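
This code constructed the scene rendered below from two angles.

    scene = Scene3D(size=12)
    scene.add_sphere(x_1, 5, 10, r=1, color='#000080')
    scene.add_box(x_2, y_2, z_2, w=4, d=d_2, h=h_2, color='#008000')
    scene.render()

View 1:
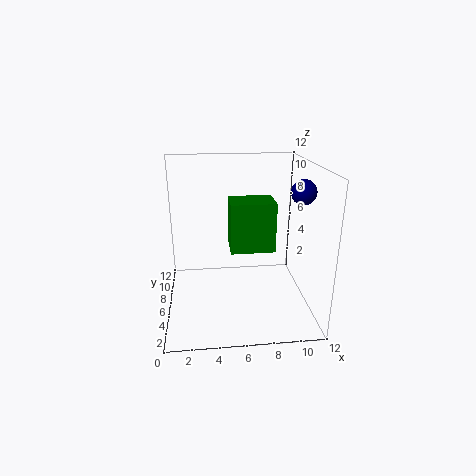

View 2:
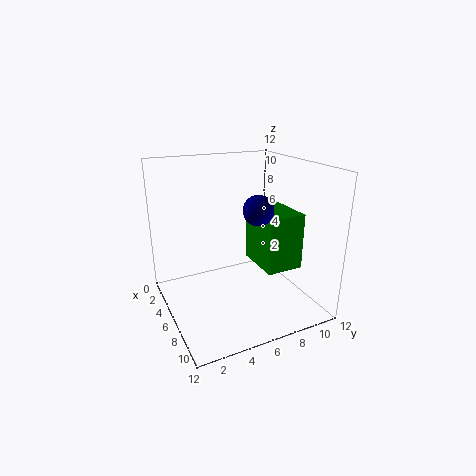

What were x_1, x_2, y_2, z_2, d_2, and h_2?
x_1 = 11
x_2 = 5.5
y_2 = 7
z_2 = 4
d_2 = 3
h_2 = 4.5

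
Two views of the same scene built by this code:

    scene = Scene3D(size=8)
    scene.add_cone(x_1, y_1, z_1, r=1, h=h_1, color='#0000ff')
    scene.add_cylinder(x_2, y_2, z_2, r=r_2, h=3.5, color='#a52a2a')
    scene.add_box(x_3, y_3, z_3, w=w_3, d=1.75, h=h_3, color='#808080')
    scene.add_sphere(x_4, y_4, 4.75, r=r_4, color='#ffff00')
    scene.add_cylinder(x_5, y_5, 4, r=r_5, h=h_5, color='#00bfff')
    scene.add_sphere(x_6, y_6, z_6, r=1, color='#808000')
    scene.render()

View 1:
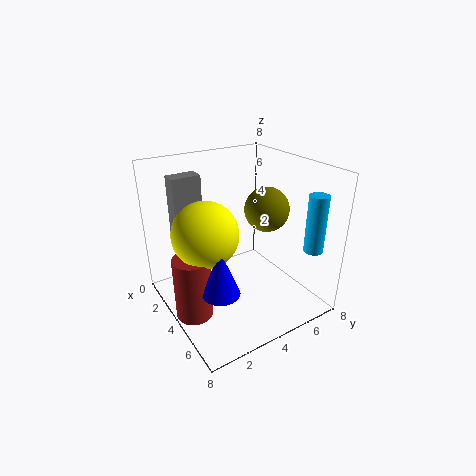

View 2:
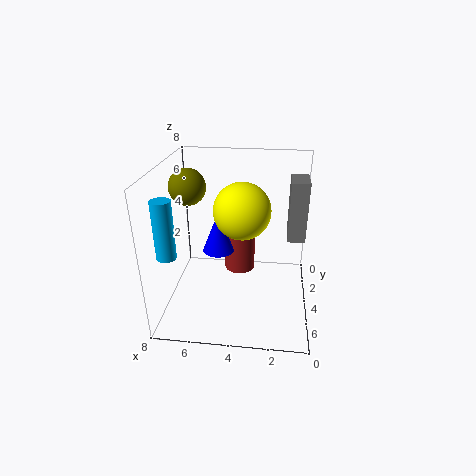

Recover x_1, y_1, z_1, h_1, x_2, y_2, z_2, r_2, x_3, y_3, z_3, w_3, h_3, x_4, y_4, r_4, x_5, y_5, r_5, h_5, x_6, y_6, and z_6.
x_1 = 5.5, y_1 = 2, z_1 = 2, h_1 = 2.5, x_2 = 4.25, y_2 = 1, z_2 = 0.25, r_2 = 1, x_3 = 0.25, y_3 = 1.5, z_3 = 3.5, w_3 = 1, h_3 = 3.5, x_4 = 4, y_4 = 2, r_4 = 1.75, x_5 = 7.25, y_5 = 6.5, r_5 = 0.5, h_5 = 3, x_6 = 6.75, y_6 = 3.75, z_6 = 6.75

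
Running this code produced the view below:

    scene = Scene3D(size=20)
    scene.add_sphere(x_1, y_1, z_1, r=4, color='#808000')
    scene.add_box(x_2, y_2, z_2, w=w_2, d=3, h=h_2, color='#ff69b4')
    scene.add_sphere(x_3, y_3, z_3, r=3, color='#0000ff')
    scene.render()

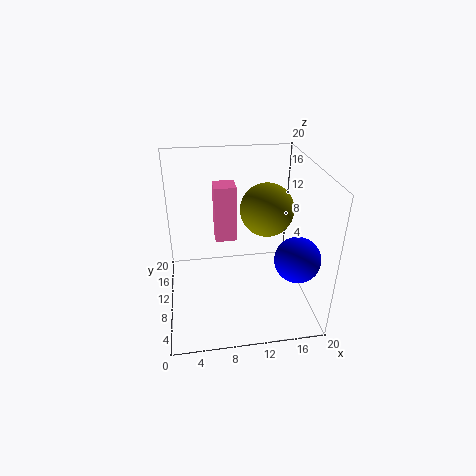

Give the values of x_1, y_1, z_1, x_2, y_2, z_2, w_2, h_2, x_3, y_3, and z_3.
x_1 = 15, y_1 = 14, z_1 = 12, x_2 = 7, y_2 = 11, z_2 = 9, w_2 = 3, h_2 = 8, x_3 = 17, y_3 = 5, z_3 = 9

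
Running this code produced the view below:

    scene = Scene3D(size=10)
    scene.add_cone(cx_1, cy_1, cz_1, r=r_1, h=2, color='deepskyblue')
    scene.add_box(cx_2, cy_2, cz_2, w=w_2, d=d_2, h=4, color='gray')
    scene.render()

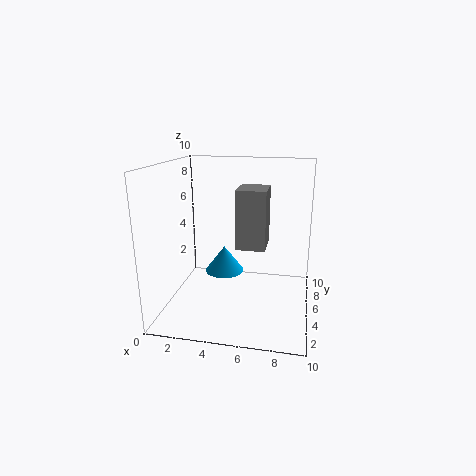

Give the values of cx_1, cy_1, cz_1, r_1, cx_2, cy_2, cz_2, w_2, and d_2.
cx_1 = 3.5; cy_1 = 7; cz_1 = 1.5; r_1 = 1.5; cx_2 = 5; cy_2 = 4; cz_2 = 4.5; w_2 = 2; d_2 = 2.5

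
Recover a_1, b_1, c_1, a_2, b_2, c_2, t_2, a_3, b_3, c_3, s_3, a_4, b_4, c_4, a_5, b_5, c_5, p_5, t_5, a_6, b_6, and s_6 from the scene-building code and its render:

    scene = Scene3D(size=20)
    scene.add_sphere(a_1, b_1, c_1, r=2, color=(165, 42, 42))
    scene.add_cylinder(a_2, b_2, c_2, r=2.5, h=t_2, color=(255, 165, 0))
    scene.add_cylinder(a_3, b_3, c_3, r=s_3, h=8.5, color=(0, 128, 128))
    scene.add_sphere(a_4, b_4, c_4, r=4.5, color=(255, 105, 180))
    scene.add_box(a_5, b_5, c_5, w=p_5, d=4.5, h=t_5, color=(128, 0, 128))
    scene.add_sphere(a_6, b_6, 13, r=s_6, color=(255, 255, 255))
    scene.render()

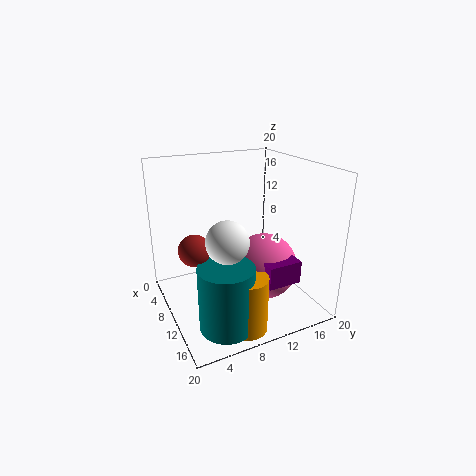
a_1 = 12, b_1 = 3, c_1 = 10.5, a_2 = 17, b_2 = 8, c_2 = 0.5, t_2 = 7.5, a_3 = 16, b_3 = 5.5, c_3 = 1, s_3 = 3.5, a_4 = 13, b_4 = 12.5, c_4 = 6.5, a_5 = 14.5, b_5 = 10.5, c_5 = 6, p_5 = 3.5, t_5 = 3, a_6 = 16.5, b_6 = 5.5, s_6 = 2.5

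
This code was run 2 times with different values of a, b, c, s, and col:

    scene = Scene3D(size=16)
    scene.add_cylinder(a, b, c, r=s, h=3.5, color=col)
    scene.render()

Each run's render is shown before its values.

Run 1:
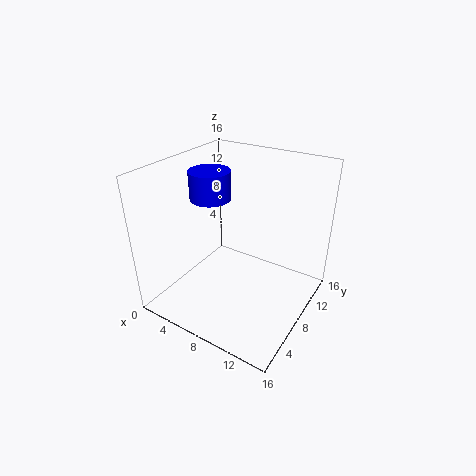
a = 2.5
b = 10.5
c = 10.5
s = 2.5
col = 'blue'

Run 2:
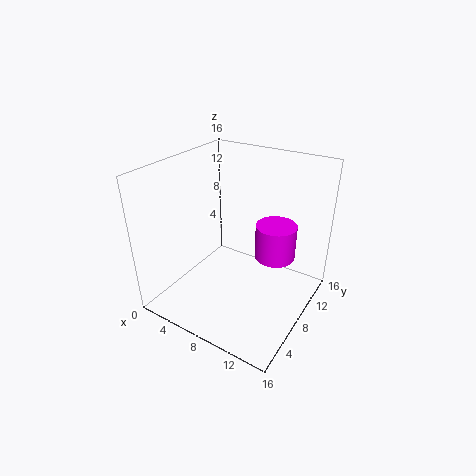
a = 13
b = 7
c = 8
s = 2
col = 'magenta'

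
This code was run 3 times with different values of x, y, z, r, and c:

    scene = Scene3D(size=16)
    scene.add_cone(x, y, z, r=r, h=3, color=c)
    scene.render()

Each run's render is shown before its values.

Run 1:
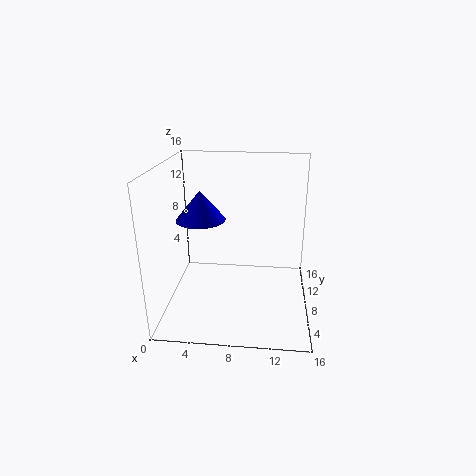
x = 4.5; y = 5.5; z = 11; r = 2.5; c = 'blue'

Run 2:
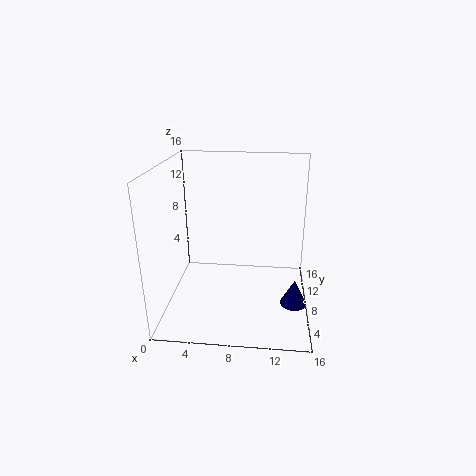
x = 14.5; y = 7; z = 0.5; r = 1.5; c = 'navy'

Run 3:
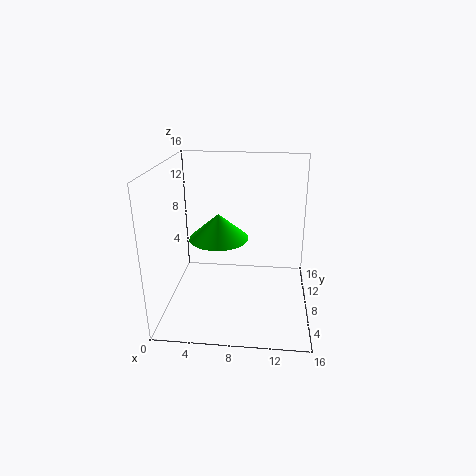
x = 5.5; y = 10; z = 7; r = 3.5; c = 'lime'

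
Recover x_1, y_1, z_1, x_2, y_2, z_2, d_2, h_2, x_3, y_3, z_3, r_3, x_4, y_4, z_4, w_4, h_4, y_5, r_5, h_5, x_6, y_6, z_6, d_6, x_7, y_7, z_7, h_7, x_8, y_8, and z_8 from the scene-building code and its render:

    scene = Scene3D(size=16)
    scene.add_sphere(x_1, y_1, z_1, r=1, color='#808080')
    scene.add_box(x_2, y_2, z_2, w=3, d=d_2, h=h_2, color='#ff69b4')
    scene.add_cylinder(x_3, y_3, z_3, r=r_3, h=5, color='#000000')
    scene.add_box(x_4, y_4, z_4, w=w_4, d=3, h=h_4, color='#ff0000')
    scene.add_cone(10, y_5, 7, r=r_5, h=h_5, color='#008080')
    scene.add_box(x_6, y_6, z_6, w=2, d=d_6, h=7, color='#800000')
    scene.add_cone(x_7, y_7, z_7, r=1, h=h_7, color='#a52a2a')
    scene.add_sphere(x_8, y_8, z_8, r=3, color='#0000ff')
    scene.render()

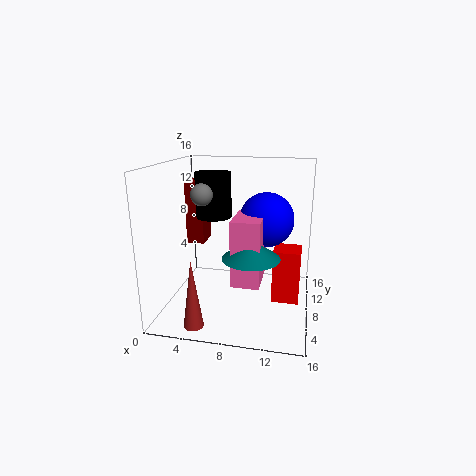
x_1 = 6; y_1 = 2; z_1 = 14; x_2 = 8; y_2 = 4; z_2 = 4; d_2 = 5; h_2 = 7; x_3 = 5; y_3 = 9; z_3 = 10; r_3 = 2; x_4 = 12; y_4 = 7; z_4 = 1; w_4 = 3; h_4 = 6; y_5 = 5; r_5 = 3; h_5 = 2; x_6 = 2; y_6 = 8; z_6 = 7; d_6 = 3; x_7 = 5; y_7 = 1; z_7 = 1; h_7 = 7; x_8 = 11; y_8 = 9; z_8 = 10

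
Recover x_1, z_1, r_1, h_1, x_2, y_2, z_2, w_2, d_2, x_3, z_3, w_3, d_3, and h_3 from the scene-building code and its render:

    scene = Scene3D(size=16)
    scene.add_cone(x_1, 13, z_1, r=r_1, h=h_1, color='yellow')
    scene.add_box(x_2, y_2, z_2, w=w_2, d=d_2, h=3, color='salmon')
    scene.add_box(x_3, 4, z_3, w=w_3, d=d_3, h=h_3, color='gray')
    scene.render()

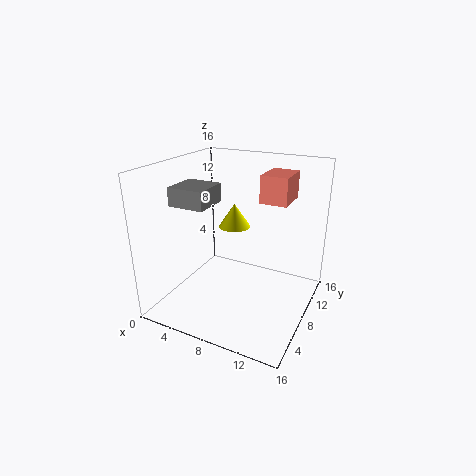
x_1 = 5; z_1 = 7; r_1 = 2; h_1 = 3; x_2 = 10; y_2 = 9; z_2 = 12; w_2 = 3; d_2 = 4; x_3 = 2; z_3 = 12; w_3 = 4; d_3 = 4; h_3 = 2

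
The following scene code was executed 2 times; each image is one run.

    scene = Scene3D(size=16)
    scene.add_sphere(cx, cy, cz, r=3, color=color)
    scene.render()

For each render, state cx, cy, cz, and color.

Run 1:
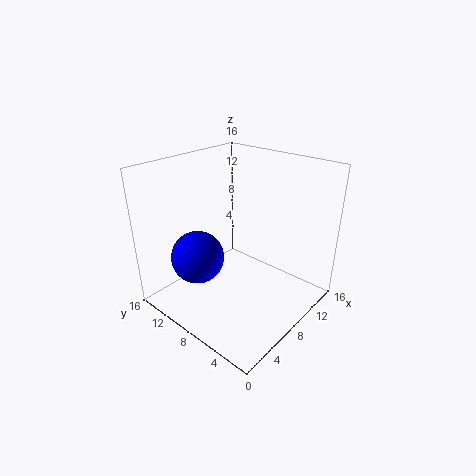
cx = 5; cy = 11.5; cz = 5.5; color = 'blue'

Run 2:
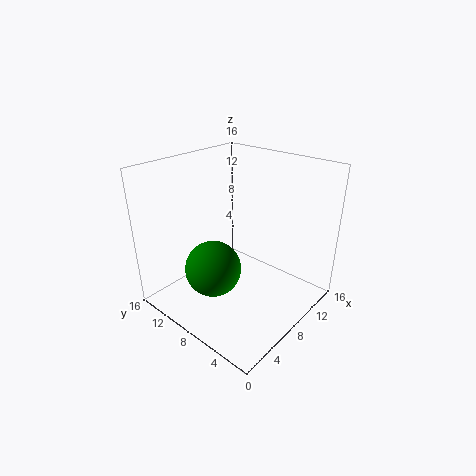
cx = 4.5; cy = 8.5; cz = 5.5; color = 'green'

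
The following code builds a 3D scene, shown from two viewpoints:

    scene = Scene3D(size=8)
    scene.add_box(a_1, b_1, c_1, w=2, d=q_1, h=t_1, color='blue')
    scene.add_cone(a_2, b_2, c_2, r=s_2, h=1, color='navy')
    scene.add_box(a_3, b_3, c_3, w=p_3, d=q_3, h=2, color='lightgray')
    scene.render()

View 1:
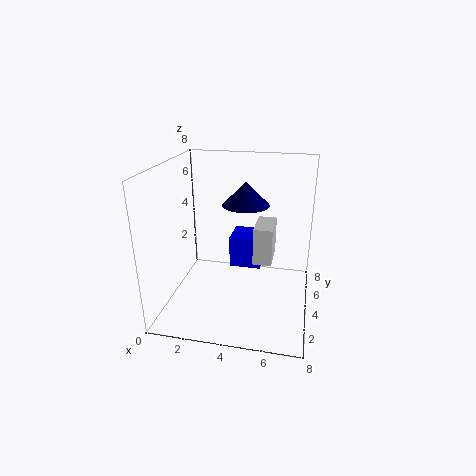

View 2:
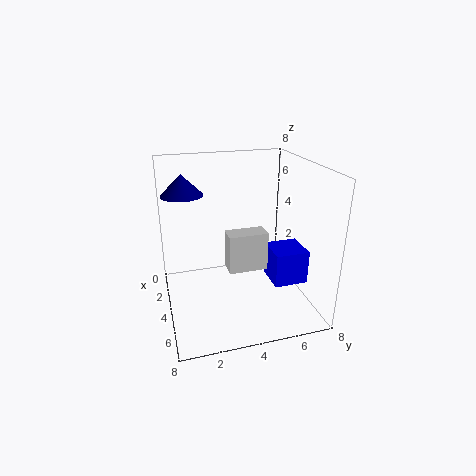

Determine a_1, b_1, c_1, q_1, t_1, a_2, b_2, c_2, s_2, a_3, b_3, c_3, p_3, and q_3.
a_1 = 3, b_1 = 6, c_1 = 1, q_1 = 2, t_1 = 2, a_2 = 5, b_2 = 1, c_2 = 7, s_2 = 1, a_3 = 5, b_3 = 3, c_3 = 3, p_3 = 1, q_3 = 2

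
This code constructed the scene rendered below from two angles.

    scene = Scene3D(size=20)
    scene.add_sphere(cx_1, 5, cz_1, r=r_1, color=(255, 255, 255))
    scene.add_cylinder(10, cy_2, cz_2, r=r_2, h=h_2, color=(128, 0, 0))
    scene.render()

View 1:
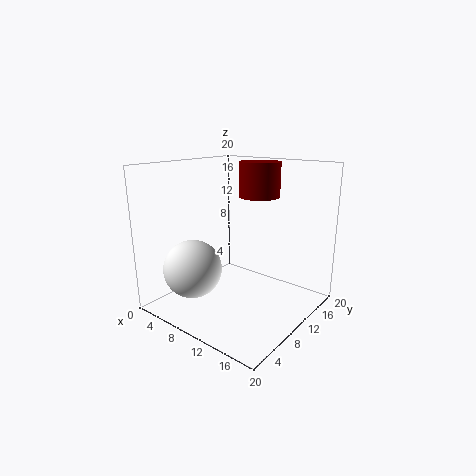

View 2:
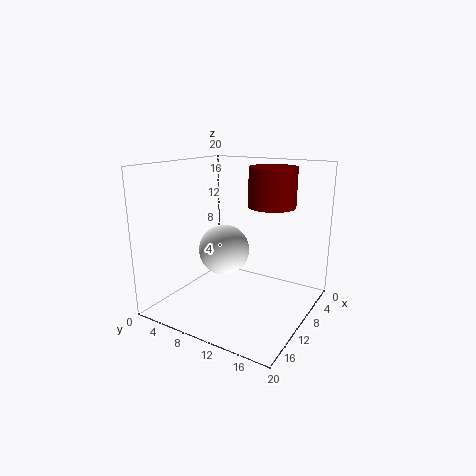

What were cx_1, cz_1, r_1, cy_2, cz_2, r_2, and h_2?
cx_1 = 6; cz_1 = 6; r_1 = 4; cy_2 = 15; cz_2 = 15; r_2 = 3; h_2 = 5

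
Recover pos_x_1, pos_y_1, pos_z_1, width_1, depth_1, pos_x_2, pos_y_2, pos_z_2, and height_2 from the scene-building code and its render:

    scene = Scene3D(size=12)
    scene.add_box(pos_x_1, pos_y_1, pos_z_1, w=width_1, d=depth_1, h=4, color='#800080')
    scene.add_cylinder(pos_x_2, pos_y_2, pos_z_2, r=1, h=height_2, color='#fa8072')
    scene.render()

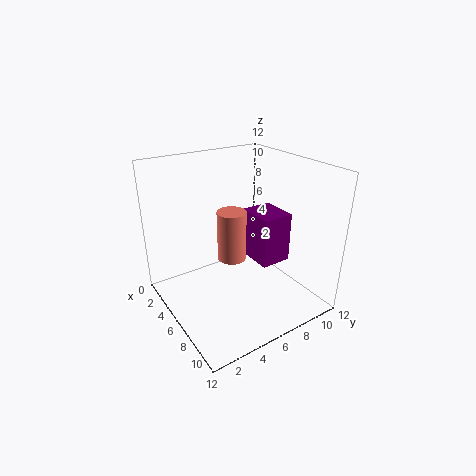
pos_x_1 = 6
pos_y_1 = 6.5
pos_z_1 = 4.5
width_1 = 3
depth_1 = 2.5
pos_x_2 = 9
pos_y_2 = 3.5
pos_z_2 = 6.5
height_2 = 3.5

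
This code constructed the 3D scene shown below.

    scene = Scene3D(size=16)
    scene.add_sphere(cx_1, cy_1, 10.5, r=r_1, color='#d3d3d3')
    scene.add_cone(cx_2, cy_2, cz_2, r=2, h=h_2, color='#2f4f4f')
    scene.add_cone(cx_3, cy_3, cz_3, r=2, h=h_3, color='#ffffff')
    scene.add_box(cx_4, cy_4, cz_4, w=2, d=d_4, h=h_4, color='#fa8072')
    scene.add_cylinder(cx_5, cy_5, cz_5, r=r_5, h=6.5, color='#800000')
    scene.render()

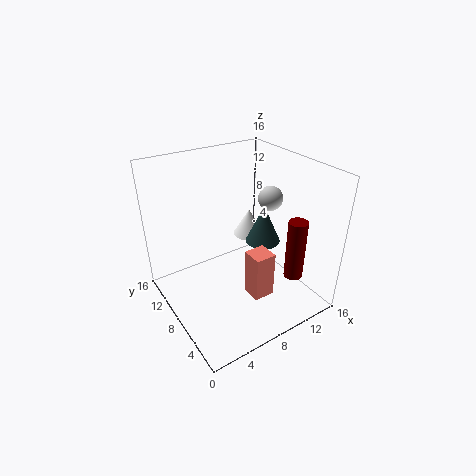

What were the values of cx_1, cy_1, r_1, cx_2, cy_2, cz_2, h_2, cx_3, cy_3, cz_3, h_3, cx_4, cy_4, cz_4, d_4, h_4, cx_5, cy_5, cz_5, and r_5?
cx_1 = 14
cy_1 = 10
r_1 = 1.5
cx_2 = 11.5
cy_2 = 8
cz_2 = 6.5
h_2 = 4.5
cx_3 = 13
cy_3 = 13
cz_3 = 4.5
h_3 = 3.5
cx_4 = 5.5
cy_4 = 1
cz_4 = 5.5
d_4 = 2
h_4 = 4.5
cx_5 = 11.5
cy_5 = 2.5
cz_5 = 5
r_5 = 1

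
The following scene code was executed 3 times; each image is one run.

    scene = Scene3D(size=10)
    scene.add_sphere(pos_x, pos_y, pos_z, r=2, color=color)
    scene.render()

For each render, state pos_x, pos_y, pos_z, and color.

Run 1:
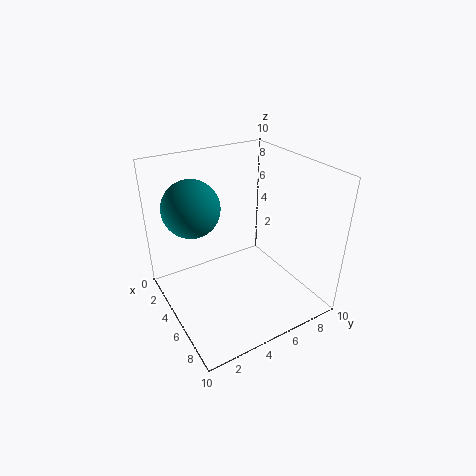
pos_x = 3; pos_y = 2.5; pos_z = 7; color = 'teal'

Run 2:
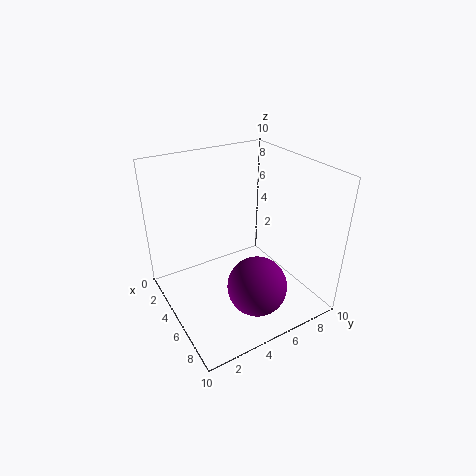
pos_x = 7.5; pos_y = 5; pos_z = 2.5; color = 'purple'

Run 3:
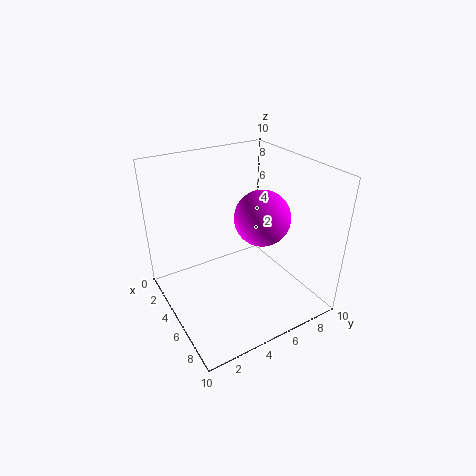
pos_x = 5; pos_y = 7; pos_z = 6; color = 'magenta'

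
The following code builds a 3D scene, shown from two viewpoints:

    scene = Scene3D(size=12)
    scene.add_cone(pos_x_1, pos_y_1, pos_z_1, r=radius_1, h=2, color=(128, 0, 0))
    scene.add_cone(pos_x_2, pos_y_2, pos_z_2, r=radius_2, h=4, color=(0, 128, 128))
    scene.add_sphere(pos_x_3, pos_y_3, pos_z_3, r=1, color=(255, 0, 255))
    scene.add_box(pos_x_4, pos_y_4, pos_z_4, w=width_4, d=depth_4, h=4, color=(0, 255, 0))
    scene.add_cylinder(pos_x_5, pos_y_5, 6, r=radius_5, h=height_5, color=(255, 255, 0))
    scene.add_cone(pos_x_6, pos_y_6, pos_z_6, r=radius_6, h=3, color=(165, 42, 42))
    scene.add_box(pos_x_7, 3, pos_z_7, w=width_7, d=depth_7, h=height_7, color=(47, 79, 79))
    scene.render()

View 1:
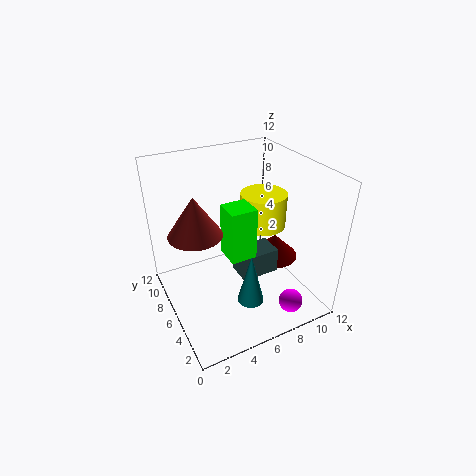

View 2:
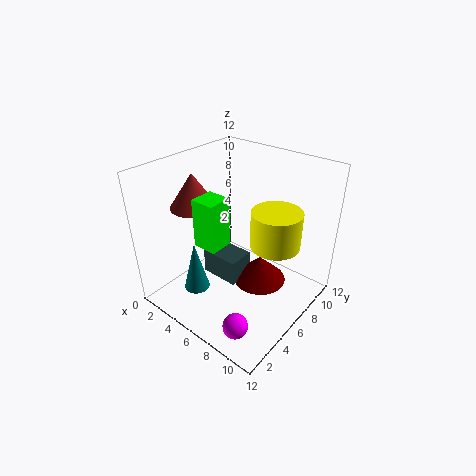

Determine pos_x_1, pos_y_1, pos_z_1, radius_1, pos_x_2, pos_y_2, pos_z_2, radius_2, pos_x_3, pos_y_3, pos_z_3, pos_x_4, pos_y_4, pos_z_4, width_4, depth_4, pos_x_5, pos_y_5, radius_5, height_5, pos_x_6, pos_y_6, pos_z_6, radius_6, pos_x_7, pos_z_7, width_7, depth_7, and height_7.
pos_x_1 = 9
pos_y_1 = 5
pos_z_1 = 4
radius_1 = 2
pos_x_2 = 5
pos_y_2 = 2
pos_z_2 = 3
radius_2 = 1
pos_x_3 = 9
pos_y_3 = 2
pos_z_3 = 1
pos_x_4 = 4
pos_y_4 = 3
pos_z_4 = 6
width_4 = 2
depth_4 = 2
pos_x_5 = 9
pos_y_5 = 7
radius_5 = 2
height_5 = 3
pos_x_6 = 2
pos_y_6 = 5
pos_z_6 = 8
radius_6 = 2
pos_x_7 = 5
pos_z_7 = 4
width_7 = 3
depth_7 = 2
height_7 = 2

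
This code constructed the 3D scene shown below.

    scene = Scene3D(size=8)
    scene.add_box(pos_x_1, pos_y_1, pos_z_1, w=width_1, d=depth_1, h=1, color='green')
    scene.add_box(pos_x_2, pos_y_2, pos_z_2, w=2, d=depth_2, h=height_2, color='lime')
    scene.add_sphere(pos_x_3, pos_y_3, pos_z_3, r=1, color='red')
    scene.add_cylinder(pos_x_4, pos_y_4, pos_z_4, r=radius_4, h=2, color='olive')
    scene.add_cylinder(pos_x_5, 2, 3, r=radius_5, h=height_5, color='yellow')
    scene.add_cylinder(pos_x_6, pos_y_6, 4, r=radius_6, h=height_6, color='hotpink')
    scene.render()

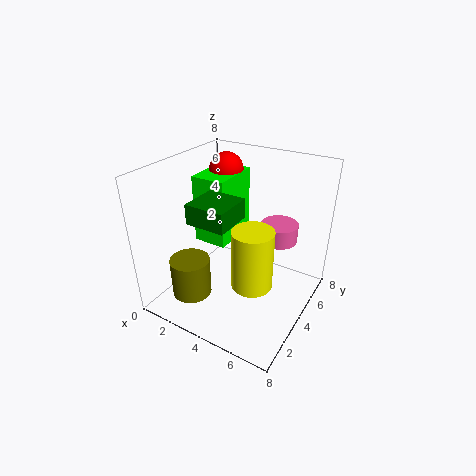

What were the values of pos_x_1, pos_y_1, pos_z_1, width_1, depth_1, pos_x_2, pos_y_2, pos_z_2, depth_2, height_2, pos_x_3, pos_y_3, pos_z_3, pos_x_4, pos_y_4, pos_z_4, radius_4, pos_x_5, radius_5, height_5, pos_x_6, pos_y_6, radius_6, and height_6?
pos_x_1 = 3
pos_y_1 = 1
pos_z_1 = 6
width_1 = 2
depth_1 = 2
pos_x_2 = 1
pos_y_2 = 4
pos_z_2 = 3
depth_2 = 3
height_2 = 4
pos_x_3 = 2
pos_y_3 = 6
pos_z_3 = 7
pos_x_4 = 3
pos_y_4 = 1
pos_z_4 = 2
radius_4 = 1
pos_x_5 = 6
radius_5 = 1
height_5 = 3
pos_x_6 = 6
pos_y_6 = 5
radius_6 = 1
height_6 = 1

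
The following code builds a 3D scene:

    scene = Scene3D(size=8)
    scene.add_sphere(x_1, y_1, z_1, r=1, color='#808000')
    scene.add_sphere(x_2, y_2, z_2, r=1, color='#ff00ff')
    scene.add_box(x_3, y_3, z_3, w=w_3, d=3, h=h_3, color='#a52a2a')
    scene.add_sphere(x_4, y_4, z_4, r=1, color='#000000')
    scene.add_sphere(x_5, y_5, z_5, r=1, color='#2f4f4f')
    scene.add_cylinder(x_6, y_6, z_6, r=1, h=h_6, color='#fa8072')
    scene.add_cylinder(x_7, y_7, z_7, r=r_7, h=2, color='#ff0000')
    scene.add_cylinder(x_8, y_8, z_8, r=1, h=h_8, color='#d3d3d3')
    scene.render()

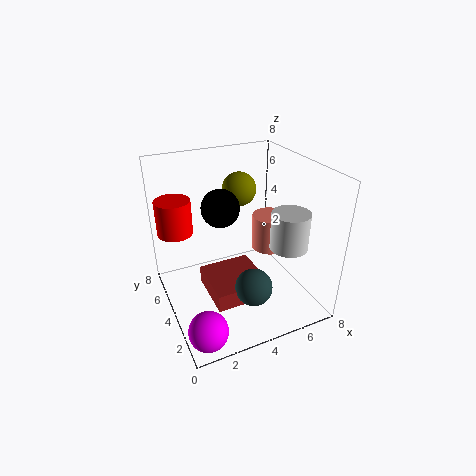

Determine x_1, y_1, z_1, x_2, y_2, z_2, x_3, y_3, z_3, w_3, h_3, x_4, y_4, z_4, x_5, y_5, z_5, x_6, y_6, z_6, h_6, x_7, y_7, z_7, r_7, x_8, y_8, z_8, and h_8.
x_1 = 5
y_1 = 6
z_1 = 6
x_2 = 1
y_2 = 1
z_2 = 1
x_3 = 2
y_3 = 2
z_3 = 1
w_3 = 3
h_3 = 1
x_4 = 3
y_4 = 4
z_4 = 6
x_5 = 4
y_5 = 2
z_5 = 2
x_6 = 6
y_6 = 4
z_6 = 3
h_6 = 2
x_7 = 1
y_7 = 6
z_7 = 4
r_7 = 1
x_8 = 6
y_8 = 2
z_8 = 4
h_8 = 2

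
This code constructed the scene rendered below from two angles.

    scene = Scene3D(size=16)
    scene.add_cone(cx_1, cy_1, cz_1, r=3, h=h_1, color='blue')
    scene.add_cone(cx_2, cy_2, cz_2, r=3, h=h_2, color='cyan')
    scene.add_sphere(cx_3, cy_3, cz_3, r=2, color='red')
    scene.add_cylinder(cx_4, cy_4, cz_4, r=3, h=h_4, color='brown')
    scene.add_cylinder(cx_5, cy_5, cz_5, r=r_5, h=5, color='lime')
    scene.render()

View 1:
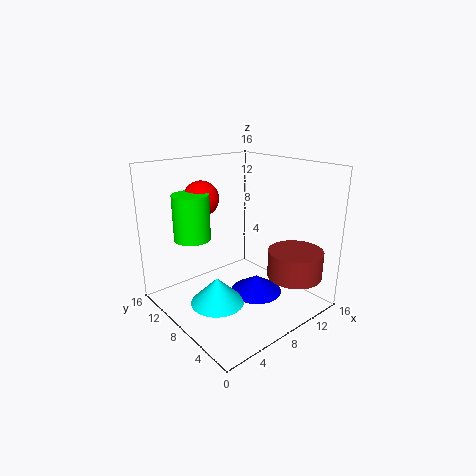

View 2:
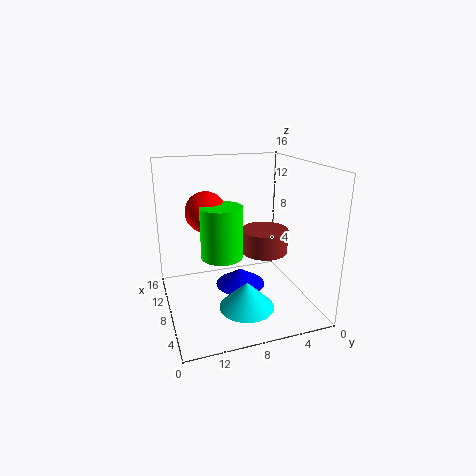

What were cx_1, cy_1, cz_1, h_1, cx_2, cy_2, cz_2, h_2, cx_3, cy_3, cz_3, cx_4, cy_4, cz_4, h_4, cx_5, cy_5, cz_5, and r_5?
cx_1 = 10; cy_1 = 7; cz_1 = 1; h_1 = 2; cx_2 = 5; cy_2 = 8; cz_2 = 1; h_2 = 3; cx_3 = 6; cy_3 = 12; cz_3 = 12; cx_4 = 12; cy_4 = 3; cz_4 = 4; h_4 = 3; cx_5 = 4; cy_5 = 11; cz_5 = 8; r_5 = 2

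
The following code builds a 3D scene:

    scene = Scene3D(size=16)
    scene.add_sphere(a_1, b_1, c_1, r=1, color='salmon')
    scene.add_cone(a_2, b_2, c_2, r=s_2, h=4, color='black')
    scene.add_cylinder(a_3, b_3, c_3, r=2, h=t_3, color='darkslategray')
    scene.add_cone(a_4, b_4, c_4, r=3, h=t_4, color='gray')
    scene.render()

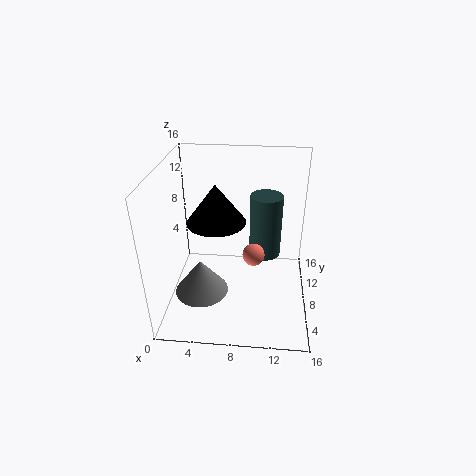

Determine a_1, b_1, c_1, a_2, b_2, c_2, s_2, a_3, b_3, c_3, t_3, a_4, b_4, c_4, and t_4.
a_1 = 10
b_1 = 2
c_1 = 10
a_2 = 6
b_2 = 6
c_2 = 11
s_2 = 3
a_3 = 11
b_3 = 13
c_3 = 3
t_3 = 8
a_4 = 4
b_4 = 6
c_4 = 2
t_4 = 4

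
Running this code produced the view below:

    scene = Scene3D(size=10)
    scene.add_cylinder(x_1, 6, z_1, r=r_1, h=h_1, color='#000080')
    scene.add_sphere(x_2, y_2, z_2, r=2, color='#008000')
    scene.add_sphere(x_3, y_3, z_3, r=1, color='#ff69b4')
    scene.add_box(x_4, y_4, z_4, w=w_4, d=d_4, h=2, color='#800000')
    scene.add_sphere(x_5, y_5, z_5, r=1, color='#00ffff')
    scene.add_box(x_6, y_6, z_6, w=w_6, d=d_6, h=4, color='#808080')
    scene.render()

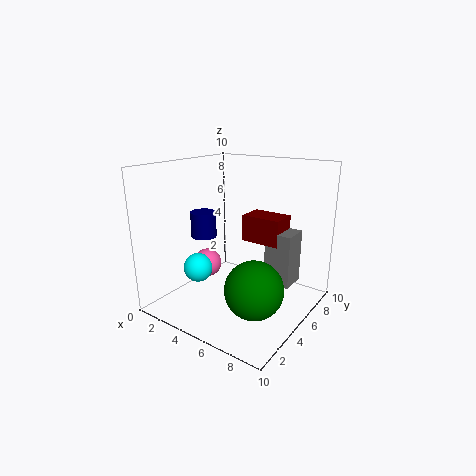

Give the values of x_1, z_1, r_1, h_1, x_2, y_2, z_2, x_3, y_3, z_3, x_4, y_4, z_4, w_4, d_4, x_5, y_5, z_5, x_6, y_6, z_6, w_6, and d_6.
x_1 = 1, z_1 = 4, r_1 = 1, h_1 = 2, x_2 = 7, y_2 = 4, z_2 = 2, x_3 = 3, y_3 = 4, z_3 = 3, x_4 = 4, y_4 = 7, z_4 = 4, w_4 = 3, d_4 = 2, x_5 = 3, y_5 = 3, z_5 = 3, x_6 = 6, y_6 = 7, z_6 = 1, w_6 = 2, d_6 = 2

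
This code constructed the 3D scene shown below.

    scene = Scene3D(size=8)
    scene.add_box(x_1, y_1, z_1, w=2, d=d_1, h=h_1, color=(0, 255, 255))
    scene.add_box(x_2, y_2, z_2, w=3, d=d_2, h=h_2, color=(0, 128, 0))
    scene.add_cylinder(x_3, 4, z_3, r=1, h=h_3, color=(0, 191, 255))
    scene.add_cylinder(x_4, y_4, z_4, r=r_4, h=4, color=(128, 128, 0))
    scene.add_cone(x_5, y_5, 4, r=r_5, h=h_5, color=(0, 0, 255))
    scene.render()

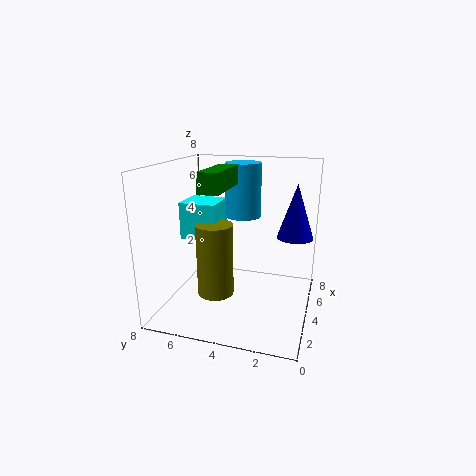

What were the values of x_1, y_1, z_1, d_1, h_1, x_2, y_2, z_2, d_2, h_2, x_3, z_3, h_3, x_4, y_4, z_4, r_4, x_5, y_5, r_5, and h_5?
x_1 = 3; y_1 = 5; z_1 = 4; d_1 = 2; h_1 = 2; x_2 = 1; y_2 = 4; z_2 = 7; d_2 = 1; h_2 = 1; x_3 = 5; z_3 = 5; h_3 = 3; x_4 = 3; y_4 = 5; z_4 = 1; r_4 = 1; x_5 = 5; y_5 = 1; r_5 = 1; h_5 = 3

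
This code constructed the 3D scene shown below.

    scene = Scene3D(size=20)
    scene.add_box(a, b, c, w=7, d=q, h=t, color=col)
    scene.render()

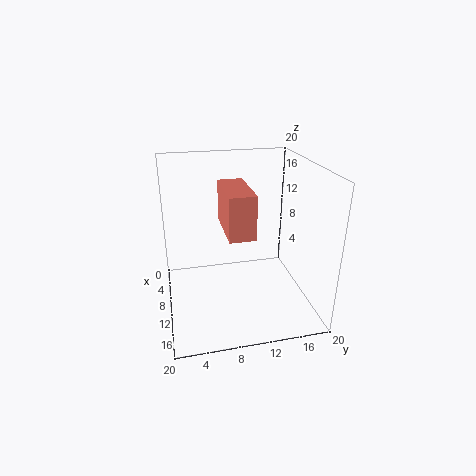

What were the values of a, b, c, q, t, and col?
a = 12
b = 7
c = 14
q = 3
t = 5
col = 'salmon'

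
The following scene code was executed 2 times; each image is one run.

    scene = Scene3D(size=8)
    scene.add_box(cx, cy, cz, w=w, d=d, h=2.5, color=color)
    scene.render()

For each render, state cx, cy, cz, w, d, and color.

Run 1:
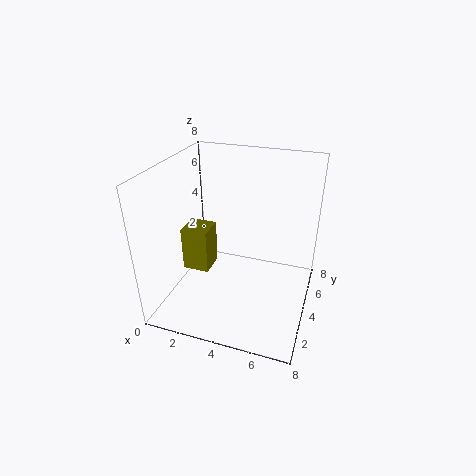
cx = 1; cy = 3; cz = 2; w = 1.5; d = 1.5; color = 'olive'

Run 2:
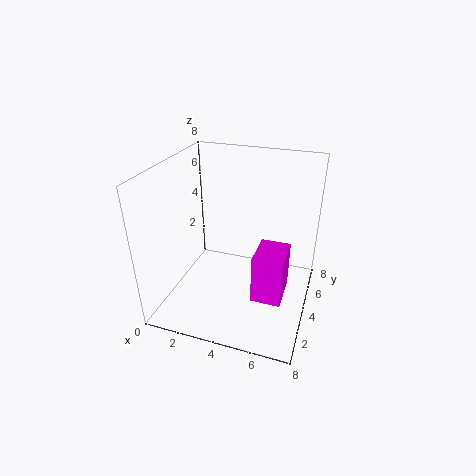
cx = 5.5; cy = 1.5; cz = 2; w = 1.5; d = 2; color = 'magenta'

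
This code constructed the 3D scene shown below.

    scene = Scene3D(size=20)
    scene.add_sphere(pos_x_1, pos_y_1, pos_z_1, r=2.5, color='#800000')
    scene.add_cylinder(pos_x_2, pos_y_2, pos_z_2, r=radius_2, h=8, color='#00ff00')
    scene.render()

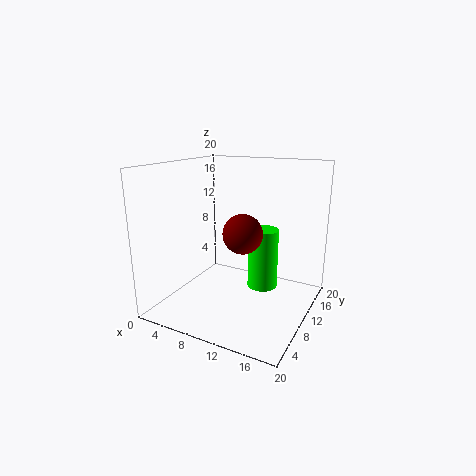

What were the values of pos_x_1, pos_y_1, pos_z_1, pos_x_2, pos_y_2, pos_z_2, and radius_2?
pos_x_1 = 12.5; pos_y_1 = 6.5; pos_z_1 = 12; pos_x_2 = 14; pos_y_2 = 9.5; pos_z_2 = 4; radius_2 = 2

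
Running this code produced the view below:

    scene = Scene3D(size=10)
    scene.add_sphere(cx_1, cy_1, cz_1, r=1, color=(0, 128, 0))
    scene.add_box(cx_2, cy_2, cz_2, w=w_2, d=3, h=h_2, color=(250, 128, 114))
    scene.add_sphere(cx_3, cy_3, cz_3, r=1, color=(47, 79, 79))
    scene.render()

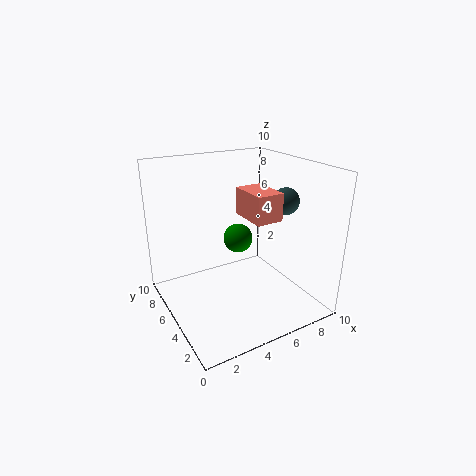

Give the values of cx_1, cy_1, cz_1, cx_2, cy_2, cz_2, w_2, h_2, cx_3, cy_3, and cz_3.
cx_1 = 5
cy_1 = 5
cz_1 = 5
cx_2 = 6
cy_2 = 4
cz_2 = 6
w_2 = 2
h_2 = 2
cx_3 = 9
cy_3 = 5
cz_3 = 7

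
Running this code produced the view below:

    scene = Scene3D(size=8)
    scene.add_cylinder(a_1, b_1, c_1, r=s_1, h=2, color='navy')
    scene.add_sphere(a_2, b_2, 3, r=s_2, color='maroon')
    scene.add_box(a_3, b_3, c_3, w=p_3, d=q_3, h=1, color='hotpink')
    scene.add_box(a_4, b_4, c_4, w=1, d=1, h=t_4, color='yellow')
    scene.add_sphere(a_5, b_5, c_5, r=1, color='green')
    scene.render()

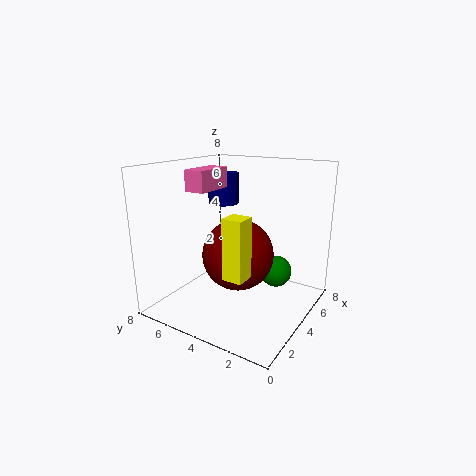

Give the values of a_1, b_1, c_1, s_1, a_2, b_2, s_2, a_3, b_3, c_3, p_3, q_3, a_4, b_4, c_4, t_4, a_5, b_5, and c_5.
a_1 = 7; b_1 = 7; c_1 = 5; s_1 = 1; a_2 = 4; b_2 = 4; s_2 = 2; a_3 = 1; b_3 = 4; c_3 = 7; p_3 = 2; q_3 = 1; a_4 = 1; b_4 = 2; c_4 = 3; t_4 = 3; a_5 = 7; b_5 = 3; c_5 = 1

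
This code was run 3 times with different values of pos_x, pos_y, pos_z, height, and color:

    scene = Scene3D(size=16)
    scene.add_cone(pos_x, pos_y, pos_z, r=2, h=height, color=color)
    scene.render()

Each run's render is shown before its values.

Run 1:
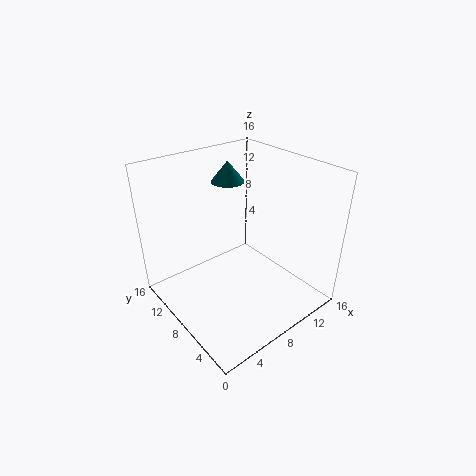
pos_x = 10.5
pos_y = 13
pos_z = 12.5
height = 2.5
color = 'teal'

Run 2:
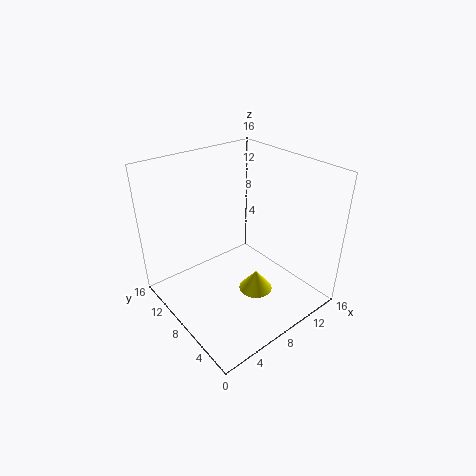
pos_x = 10
pos_y = 7
pos_z = 0.5
height = 2.5
color = 'yellow'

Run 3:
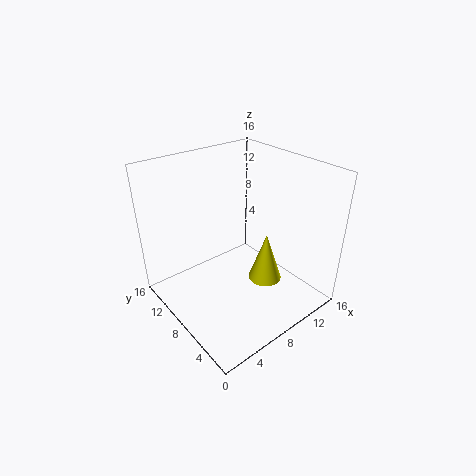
pos_x = 11.5
pos_y = 7
pos_z = 1.5
height = 6
color = 'yellow'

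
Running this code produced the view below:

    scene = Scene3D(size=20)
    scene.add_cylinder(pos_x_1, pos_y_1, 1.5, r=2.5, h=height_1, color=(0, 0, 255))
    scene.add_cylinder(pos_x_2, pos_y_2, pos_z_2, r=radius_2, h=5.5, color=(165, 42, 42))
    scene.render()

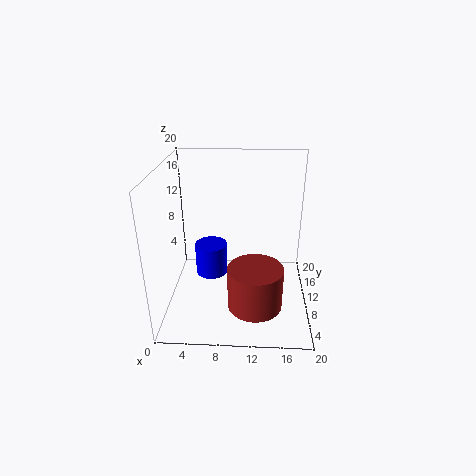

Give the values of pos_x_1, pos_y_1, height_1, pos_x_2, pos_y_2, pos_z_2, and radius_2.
pos_x_1 = 5.5, pos_y_1 = 14.5, height_1 = 5, pos_x_2 = 12.5, pos_y_2 = 4, pos_z_2 = 3.5, radius_2 = 3.5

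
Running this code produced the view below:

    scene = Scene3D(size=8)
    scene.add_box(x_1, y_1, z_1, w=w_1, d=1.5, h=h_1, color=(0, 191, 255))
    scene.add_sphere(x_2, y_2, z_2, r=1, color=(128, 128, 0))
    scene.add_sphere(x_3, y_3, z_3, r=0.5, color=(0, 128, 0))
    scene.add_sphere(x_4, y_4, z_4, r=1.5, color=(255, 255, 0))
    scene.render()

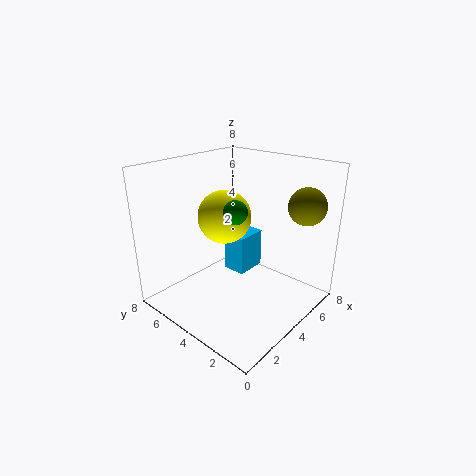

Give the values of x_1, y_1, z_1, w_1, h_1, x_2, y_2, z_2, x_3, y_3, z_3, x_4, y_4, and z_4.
x_1 = 5.5
y_1 = 5
z_1 = 0.5
w_1 = 2
h_1 = 2.5
x_2 = 6
y_2 = 1
z_2 = 6
x_3 = 1
y_3 = 1.5
z_3 = 7
x_4 = 4
y_4 = 5
z_4 = 5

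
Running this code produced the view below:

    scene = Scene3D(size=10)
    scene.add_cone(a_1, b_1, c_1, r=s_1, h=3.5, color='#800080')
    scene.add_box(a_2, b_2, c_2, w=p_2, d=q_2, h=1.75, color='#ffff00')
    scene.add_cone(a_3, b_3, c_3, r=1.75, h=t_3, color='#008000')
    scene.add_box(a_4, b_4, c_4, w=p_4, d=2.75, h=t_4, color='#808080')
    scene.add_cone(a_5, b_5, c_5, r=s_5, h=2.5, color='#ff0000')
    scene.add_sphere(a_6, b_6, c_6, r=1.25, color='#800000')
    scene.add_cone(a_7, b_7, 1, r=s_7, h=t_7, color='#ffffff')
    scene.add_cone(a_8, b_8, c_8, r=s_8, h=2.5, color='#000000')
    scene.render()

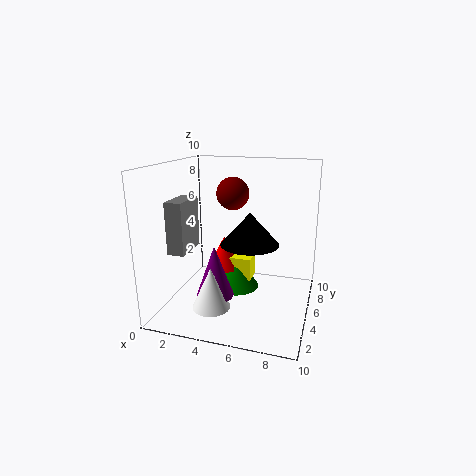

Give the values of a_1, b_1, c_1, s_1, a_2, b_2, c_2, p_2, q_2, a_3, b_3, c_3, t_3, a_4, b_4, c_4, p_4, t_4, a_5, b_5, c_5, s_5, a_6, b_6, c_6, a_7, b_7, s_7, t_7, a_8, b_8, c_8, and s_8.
a_1 = 4; b_1 = 3; c_1 = 1.5; s_1 = 1.25; a_2 = 3.75; b_2 = 6.5; c_2 = 1; p_2 = 1.75; q_2 = 1.5; a_3 = 4.25; b_3 = 7; c_3 = 0.25; t_3 = 2.5; a_4 = 0.25; b_4 = 3.5; c_4 = 3.75; p_4 = 1.25; t_4 = 3.75; a_5 = 3.25; b_5 = 7; c_5 = 1.75; s_5 = 1.25; a_6 = 3.75; b_6 = 7.75; c_6 = 7.5; a_7 = 4; b_7 = 2.25; s_7 = 1.25; t_7 = 2.75; a_8 = 5.25; b_8 = 7.25; c_8 = 3.75; s_8 = 2.25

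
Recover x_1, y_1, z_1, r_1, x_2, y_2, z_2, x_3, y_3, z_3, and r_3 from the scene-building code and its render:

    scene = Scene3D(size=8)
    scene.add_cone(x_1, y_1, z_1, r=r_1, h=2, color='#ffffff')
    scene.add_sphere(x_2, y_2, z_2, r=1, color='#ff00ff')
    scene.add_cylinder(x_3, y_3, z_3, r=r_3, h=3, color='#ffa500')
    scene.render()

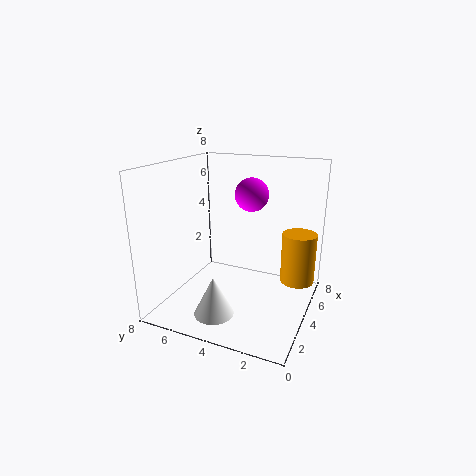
x_1 = 1
y_1 = 4
z_1 = 1
r_1 = 1
x_2 = 6
y_2 = 4
z_2 = 6
x_3 = 6
y_3 = 1
z_3 = 1
r_3 = 1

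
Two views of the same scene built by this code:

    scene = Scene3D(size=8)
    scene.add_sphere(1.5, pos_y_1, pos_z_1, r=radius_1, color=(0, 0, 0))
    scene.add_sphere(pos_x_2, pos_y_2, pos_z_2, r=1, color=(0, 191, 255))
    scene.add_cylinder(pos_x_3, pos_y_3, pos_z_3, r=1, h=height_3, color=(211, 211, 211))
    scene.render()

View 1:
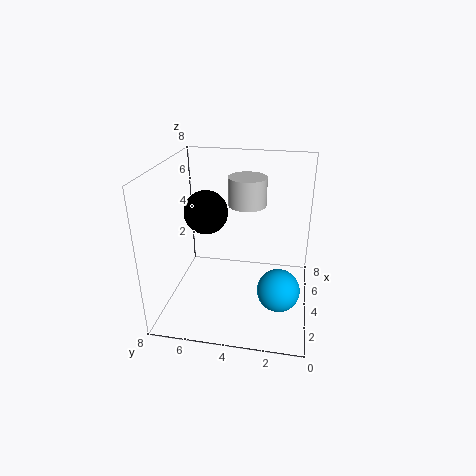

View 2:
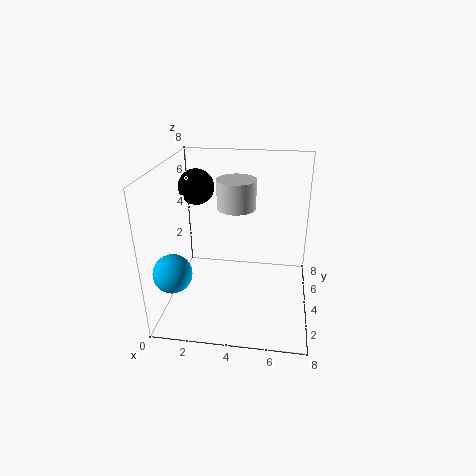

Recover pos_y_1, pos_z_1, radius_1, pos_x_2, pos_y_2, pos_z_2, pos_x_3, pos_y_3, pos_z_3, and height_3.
pos_y_1 = 5; pos_z_1 = 6.5; radius_1 = 1; pos_x_2 = 1; pos_y_2 = 1.5; pos_z_2 = 3; pos_x_3 = 4; pos_y_3 = 3.5; pos_z_3 = 6; height_3 = 1.5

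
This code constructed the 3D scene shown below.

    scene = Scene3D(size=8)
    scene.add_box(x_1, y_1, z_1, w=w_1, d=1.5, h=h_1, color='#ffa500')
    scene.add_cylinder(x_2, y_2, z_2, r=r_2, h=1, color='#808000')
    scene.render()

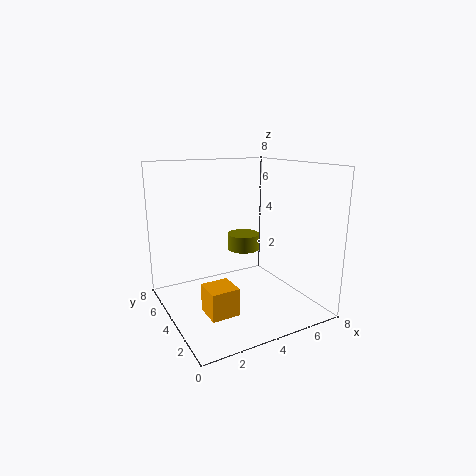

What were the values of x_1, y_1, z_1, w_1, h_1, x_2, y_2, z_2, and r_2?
x_1 = 1.5
y_1 = 2
z_1 = 0.5
w_1 = 1.5
h_1 = 1.5
x_2 = 5.5
y_2 = 6
z_2 = 2.5
r_2 = 1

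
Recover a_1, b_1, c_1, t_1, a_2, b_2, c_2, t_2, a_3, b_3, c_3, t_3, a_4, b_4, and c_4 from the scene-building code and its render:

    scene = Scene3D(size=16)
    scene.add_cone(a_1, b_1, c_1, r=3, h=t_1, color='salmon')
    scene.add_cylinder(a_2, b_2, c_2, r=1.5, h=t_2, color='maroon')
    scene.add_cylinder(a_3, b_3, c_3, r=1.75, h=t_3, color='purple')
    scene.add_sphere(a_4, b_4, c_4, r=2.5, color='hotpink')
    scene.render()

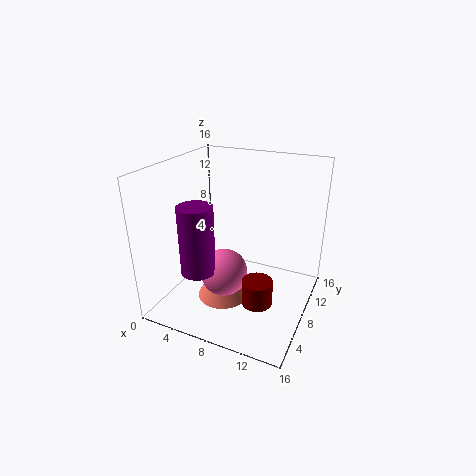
a_1 = 6.25
b_1 = 7.5
c_1 = 0.25
t_1 = 5.5
a_2 = 12.25
b_2 = 3.25
c_2 = 4
t_2 = 2.5
a_3 = 6
b_3 = 2.75
c_3 = 6.25
t_3 = 7
a_4 = 7.75
b_4 = 5
c_4 = 5.25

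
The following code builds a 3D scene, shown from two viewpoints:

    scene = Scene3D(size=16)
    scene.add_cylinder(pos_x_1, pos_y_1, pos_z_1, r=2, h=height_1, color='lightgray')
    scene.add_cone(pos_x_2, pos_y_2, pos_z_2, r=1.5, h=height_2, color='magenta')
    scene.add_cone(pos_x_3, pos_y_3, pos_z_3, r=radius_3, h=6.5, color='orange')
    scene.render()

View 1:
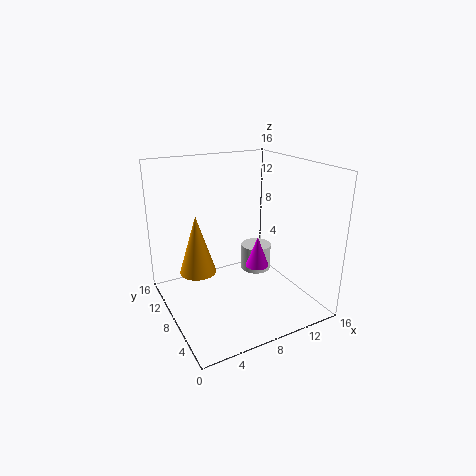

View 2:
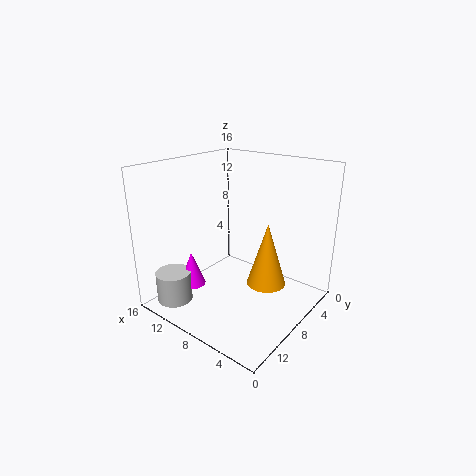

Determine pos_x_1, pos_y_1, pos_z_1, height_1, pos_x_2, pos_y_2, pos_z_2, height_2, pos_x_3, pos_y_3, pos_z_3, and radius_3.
pos_x_1 = 13.5, pos_y_1 = 13, pos_z_1 = 0.5, height_1 = 3.5, pos_x_2 = 12.5, pos_y_2 = 11, pos_z_2 = 2, height_2 = 4, pos_x_3 = 3.5, pos_y_3 = 9, pos_z_3 = 4.5, radius_3 = 2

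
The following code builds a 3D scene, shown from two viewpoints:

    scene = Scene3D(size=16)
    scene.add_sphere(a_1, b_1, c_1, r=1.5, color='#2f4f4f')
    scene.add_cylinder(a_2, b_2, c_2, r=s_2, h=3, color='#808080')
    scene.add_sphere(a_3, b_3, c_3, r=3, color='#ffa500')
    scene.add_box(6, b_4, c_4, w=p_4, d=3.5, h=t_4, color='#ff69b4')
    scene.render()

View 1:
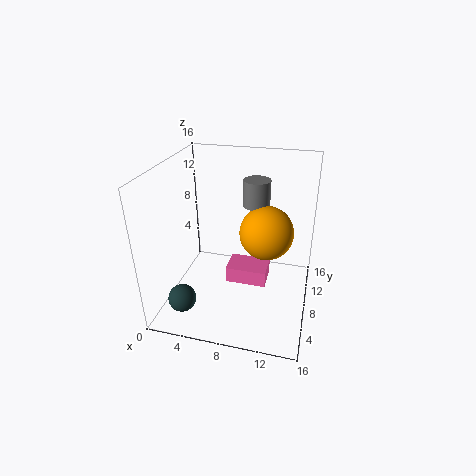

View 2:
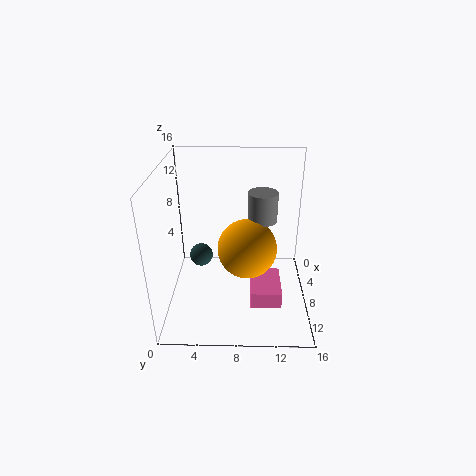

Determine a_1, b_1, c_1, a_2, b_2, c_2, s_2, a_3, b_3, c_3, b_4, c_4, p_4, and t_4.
a_1 = 3
b_1 = 3
c_1 = 2.5
a_2 = 9.5
b_2 = 10.5
c_2 = 11
s_2 = 1.5
a_3 = 11
b_3 = 9
c_3 = 8.5
b_4 = 9.5
c_4 = 0.5
p_4 = 5
t_4 = 2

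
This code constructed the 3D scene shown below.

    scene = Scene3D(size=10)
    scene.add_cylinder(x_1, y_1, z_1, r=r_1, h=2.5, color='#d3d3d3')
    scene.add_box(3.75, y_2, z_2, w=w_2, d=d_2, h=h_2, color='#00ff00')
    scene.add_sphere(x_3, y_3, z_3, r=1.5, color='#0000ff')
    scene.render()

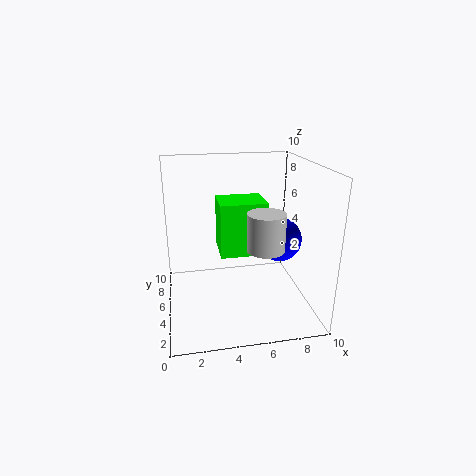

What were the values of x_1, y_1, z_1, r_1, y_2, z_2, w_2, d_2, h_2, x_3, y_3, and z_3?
x_1 = 6.5, y_1 = 3.25, z_1 = 4.75, r_1 = 1.25, y_2 = 4.5, z_2 = 3.75, w_2 = 3.25, d_2 = 2.75, h_2 = 3.75, x_3 = 7.75, y_3 = 4.25, z_3 = 5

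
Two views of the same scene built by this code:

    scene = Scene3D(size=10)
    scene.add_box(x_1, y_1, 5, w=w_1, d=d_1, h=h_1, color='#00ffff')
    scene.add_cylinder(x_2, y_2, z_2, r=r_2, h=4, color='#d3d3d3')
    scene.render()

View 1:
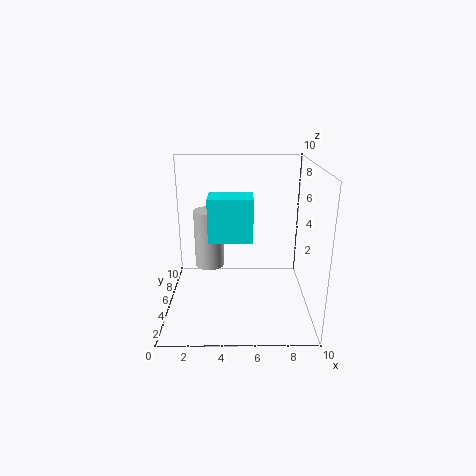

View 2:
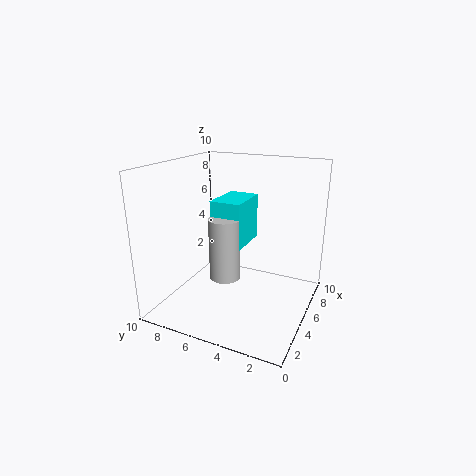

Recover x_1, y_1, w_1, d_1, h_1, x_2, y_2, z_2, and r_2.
x_1 = 3, y_1 = 4, w_1 = 3, d_1 = 2, h_1 = 3, x_2 = 3, y_2 = 5, z_2 = 3, r_2 = 1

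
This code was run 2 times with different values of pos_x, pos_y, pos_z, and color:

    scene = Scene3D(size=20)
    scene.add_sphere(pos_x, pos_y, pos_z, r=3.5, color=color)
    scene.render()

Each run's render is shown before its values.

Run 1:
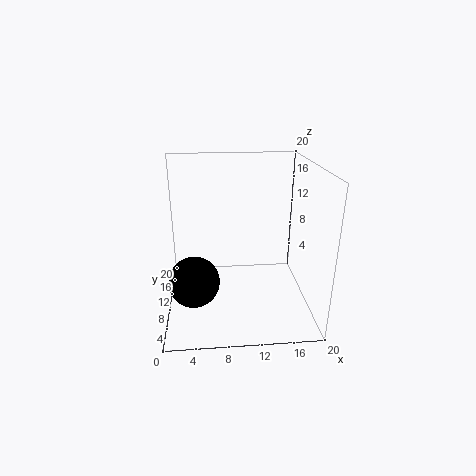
pos_x = 3.75, pos_y = 8, pos_z = 4.5, color = 'black'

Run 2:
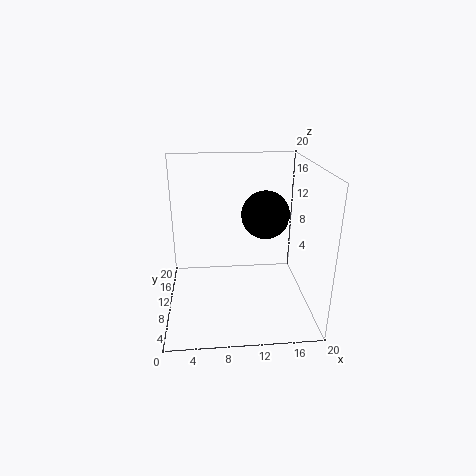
pos_x = 14.25, pos_y = 12.75, pos_z = 12.25, color = 'black'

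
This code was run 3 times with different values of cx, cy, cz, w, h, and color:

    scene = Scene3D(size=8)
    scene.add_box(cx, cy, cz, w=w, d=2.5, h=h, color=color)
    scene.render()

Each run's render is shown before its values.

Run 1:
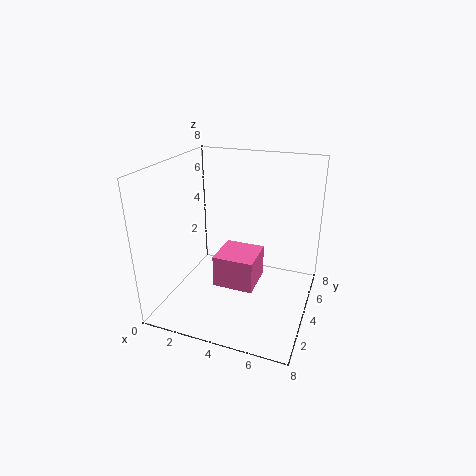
cx = 2.25, cy = 4.25, cz = 0.25, w = 2.5, h = 2, color = 'hotpink'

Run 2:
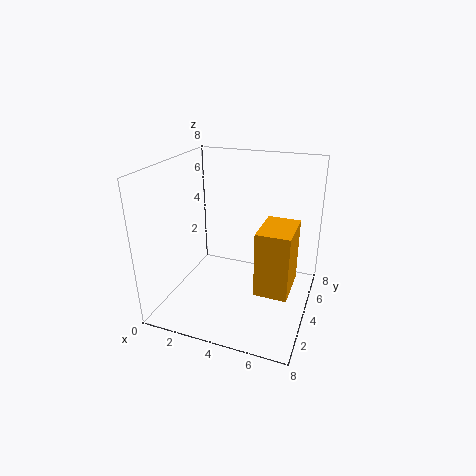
cx = 5.5, cy = 2.25, cz = 1.75, w = 1.75, h = 3.5, color = 'orange'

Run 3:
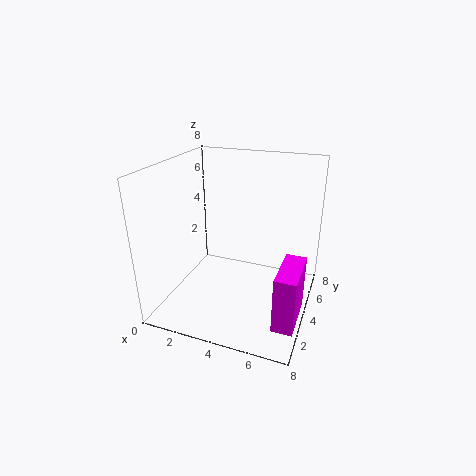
cx = 7, cy = 0.25, cz = 1.5, w = 1, h = 2.75, color = 'magenta'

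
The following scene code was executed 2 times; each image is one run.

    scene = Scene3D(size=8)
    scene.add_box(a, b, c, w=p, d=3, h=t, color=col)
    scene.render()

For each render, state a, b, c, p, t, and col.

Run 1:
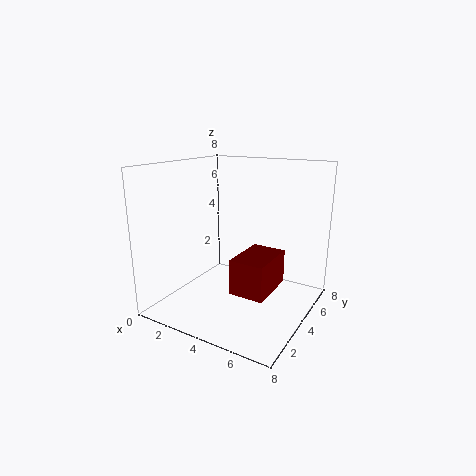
a = 4; b = 3; c = 1; p = 2; t = 2; col = 'maroon'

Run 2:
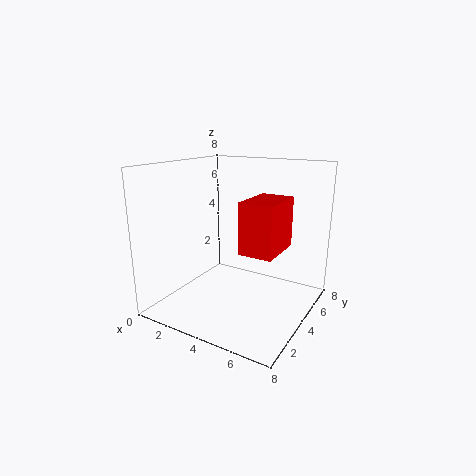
a = 4; b = 4; c = 3; p = 2; t = 3; col = 'red'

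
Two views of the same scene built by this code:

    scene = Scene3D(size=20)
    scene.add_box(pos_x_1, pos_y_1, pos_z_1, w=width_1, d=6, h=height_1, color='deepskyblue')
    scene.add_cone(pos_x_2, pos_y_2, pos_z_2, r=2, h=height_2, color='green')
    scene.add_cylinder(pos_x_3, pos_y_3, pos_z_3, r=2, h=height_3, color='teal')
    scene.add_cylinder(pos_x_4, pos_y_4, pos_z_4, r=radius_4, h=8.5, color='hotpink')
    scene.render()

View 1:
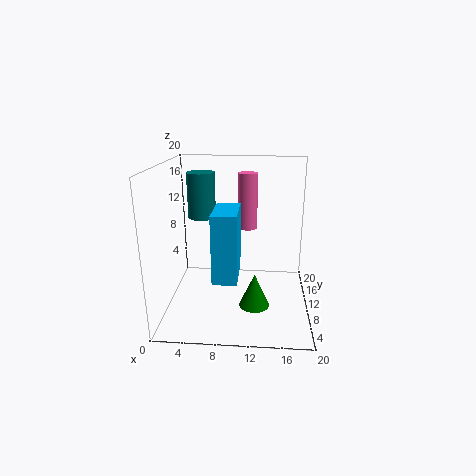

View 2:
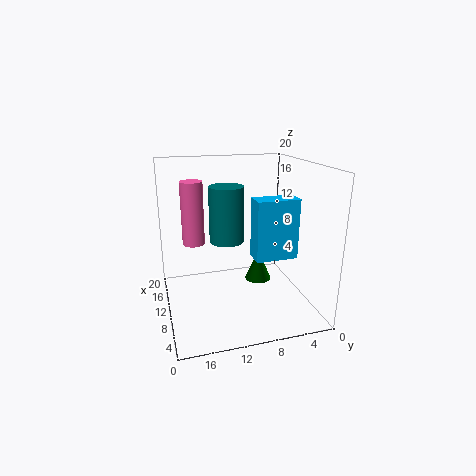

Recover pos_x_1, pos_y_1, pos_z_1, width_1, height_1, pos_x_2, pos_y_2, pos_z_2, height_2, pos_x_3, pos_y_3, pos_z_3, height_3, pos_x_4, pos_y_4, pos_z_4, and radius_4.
pos_x_1 = 7.5, pos_y_1 = 2, pos_z_1 = 7, width_1 = 3, height_1 = 8.5, pos_x_2 = 12.5, pos_y_2 = 6, pos_z_2 = 2, height_2 = 4.5, pos_x_3 = 4.5, pos_y_3 = 13, pos_z_3 = 12, height_3 = 6.5, pos_x_4 = 11, pos_y_4 = 16, pos_z_4 = 9.5, radius_4 = 1.5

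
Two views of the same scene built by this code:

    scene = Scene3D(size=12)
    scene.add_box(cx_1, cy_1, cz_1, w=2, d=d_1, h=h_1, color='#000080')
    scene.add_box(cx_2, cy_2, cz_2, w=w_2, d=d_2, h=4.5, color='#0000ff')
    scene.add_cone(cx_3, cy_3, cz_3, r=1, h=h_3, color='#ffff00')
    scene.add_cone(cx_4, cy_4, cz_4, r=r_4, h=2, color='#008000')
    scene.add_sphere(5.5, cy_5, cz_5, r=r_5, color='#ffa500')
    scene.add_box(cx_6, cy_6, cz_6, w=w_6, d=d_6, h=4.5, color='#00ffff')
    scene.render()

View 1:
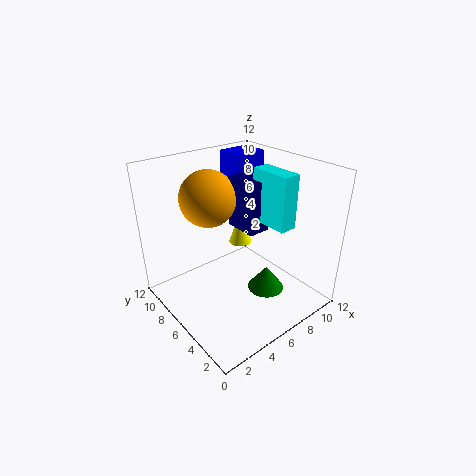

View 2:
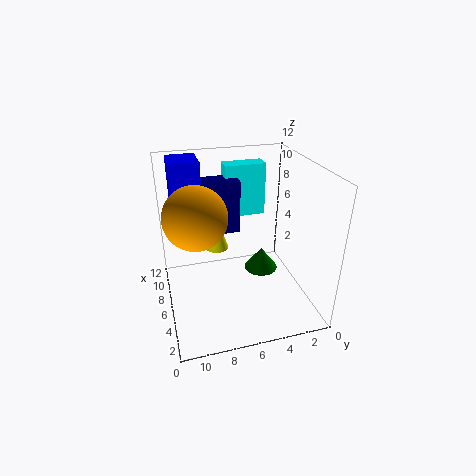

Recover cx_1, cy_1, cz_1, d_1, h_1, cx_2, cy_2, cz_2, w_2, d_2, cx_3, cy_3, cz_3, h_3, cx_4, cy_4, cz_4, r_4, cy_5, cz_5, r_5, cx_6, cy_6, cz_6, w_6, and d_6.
cx_1 = 7, cy_1 = 5.5, cz_1 = 6, d_1 = 3, h_1 = 4.5, cx_2 = 8, cy_2 = 8.5, cz_2 = 7.5, w_2 = 3, d_2 = 2.5, cx_3 = 7.5, cy_3 = 7.5, cz_3 = 4.5, h_3 = 3, cx_4 = 7, cy_4 = 3.5, cz_4 = 2, r_4 = 1.5, cy_5 = 9.5, cz_5 = 8.5, r_5 = 2.5, cx_6 = 8, cy_6 = 3, cz_6 = 7, w_6 = 1.5, d_6 = 3.5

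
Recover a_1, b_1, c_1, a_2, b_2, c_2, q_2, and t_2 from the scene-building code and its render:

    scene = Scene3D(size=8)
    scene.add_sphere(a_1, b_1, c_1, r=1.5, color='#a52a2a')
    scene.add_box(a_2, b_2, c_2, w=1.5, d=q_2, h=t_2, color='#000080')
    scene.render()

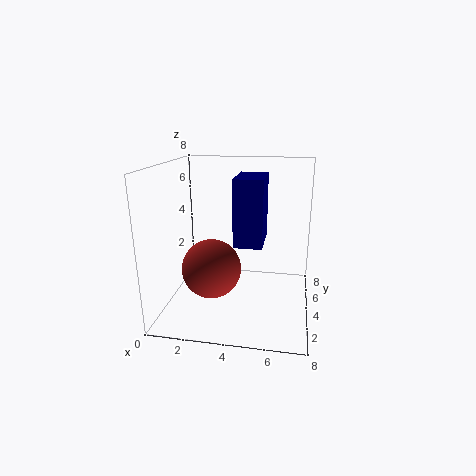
a_1 = 3, b_1 = 2, c_1 = 3, a_2 = 4, b_2 = 2.5, c_2 = 4, q_2 = 2.5, t_2 = 3.5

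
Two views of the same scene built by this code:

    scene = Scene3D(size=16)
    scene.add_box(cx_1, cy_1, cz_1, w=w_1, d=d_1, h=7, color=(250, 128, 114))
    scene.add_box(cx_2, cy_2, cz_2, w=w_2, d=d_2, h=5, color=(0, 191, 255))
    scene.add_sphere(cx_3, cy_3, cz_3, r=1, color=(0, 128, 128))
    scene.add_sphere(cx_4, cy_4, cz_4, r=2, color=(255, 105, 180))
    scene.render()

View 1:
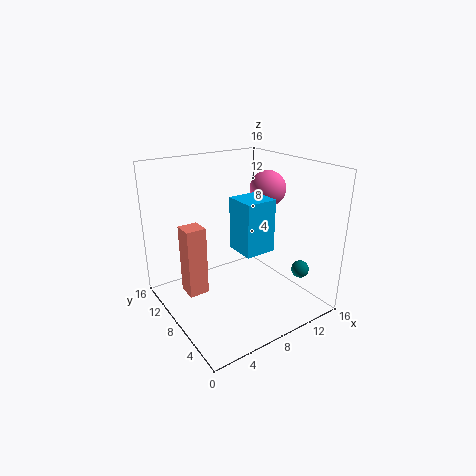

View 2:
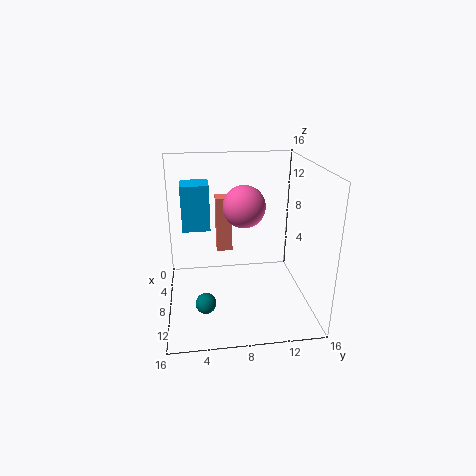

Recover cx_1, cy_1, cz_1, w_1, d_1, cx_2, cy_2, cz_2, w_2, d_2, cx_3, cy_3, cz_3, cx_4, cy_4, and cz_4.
cx_1 = 1; cy_1 = 6; cz_1 = 4; w_1 = 2; d_1 = 2; cx_2 = 5; cy_2 = 2; cz_2 = 9; w_2 = 3; d_2 = 3; cx_3 = 14; cy_3 = 4; cz_3 = 4; cx_4 = 12; cy_4 = 8; cz_4 = 13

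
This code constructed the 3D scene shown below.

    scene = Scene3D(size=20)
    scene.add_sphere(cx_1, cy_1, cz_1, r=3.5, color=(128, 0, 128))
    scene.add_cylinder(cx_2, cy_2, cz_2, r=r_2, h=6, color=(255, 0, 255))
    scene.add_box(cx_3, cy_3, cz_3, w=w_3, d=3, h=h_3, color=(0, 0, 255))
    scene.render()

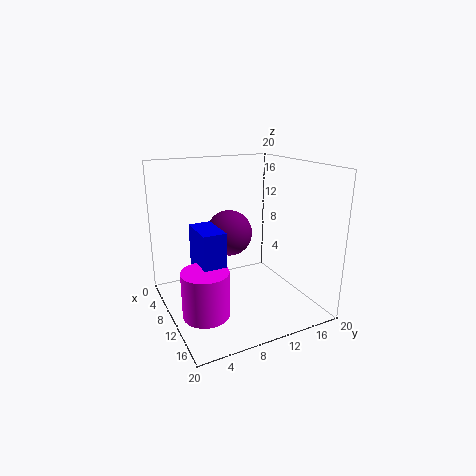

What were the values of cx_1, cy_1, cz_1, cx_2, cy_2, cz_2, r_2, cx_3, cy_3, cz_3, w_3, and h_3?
cx_1 = 5; cy_1 = 11; cz_1 = 9; cx_2 = 14; cy_2 = 3.5; cz_2 = 2; r_2 = 3; cx_3 = 8.5; cy_3 = 3.5; cz_3 = 5; w_3 = 5.5; h_3 = 7.5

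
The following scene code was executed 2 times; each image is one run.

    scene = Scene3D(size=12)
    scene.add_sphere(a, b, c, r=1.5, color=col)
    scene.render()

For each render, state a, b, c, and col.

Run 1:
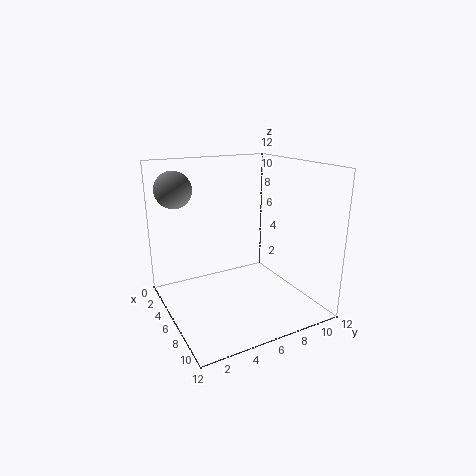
a = 3.5, b = 1.5, c = 10, col = 'gray'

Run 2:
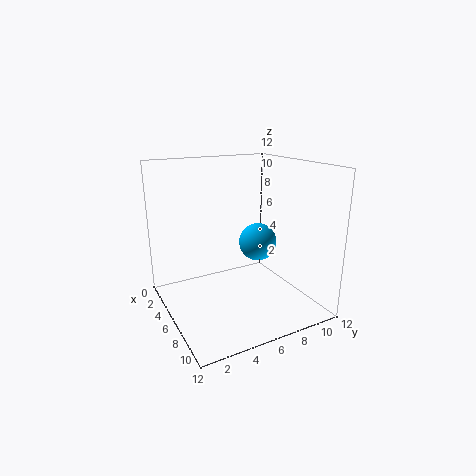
a = 7.5, b = 7, c = 6, col = 'deepskyblue'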